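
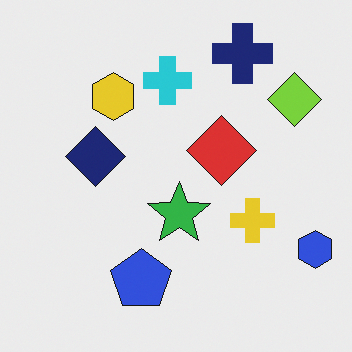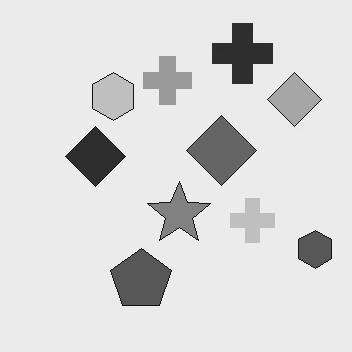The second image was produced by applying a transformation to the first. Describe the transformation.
The image was converted to grayscale.

All color is removed — every shape is now a shade of grey.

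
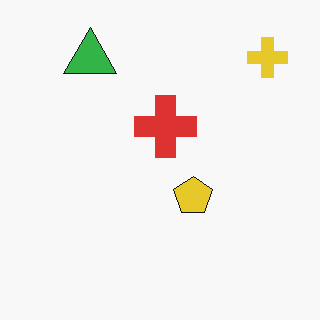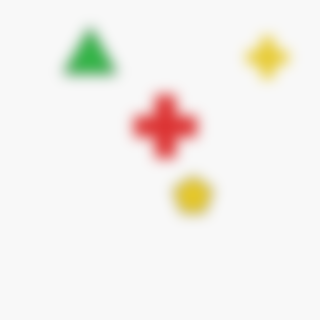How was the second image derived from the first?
The image was heavily blurred.

Shape edges and outlines are uniformly softened across the whole image.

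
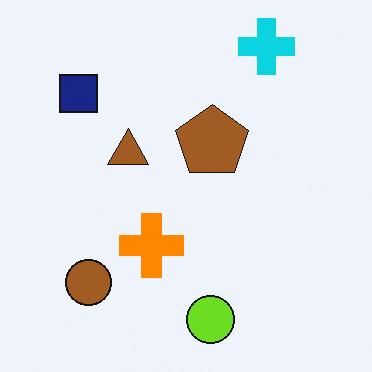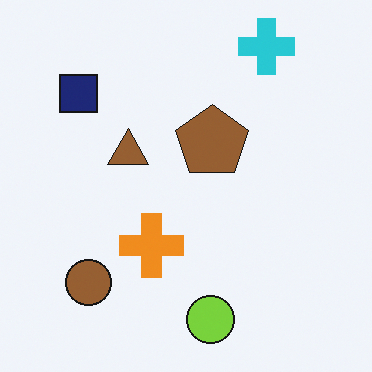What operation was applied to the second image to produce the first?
Slightly oversaturated.

All colors are more vivid — a global saturation change.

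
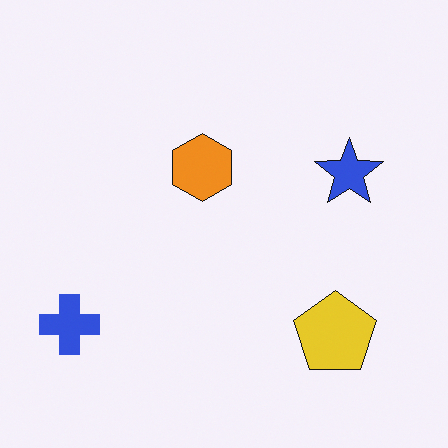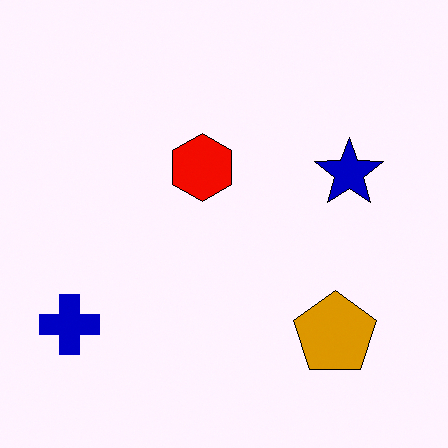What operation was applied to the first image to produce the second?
It was given much higher contrast.

Tones are pushed away from mid-grey across the whole image — a global contrast change.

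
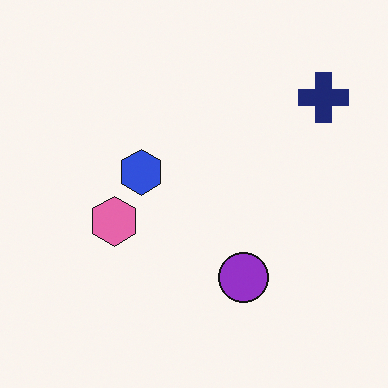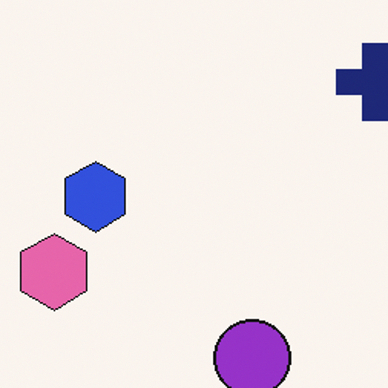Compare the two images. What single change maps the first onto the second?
This is the original image cropped to a modestly smaller region and rescaled.

The visible shapes are larger and the field of view is narrower; shapes near the original edges may be partly or wholly outside the frame — a crop-and-rescale.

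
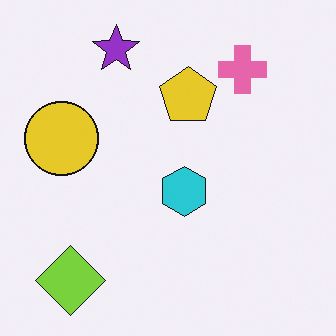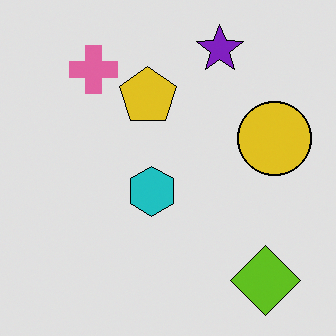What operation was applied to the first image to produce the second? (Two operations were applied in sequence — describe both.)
Moderately posterized, then flipped horizontally (left ↔ right).

Each flat color has snapped to a coarser quantized level — most visibly, the near-white background has dropped to a flat grey. The yellow circle is in the left of the first image and the right of the second — shapes on opposite sides of the vertical midline have swapped in a mirror flip.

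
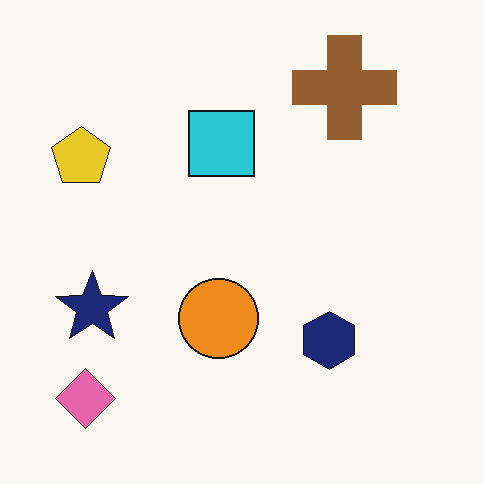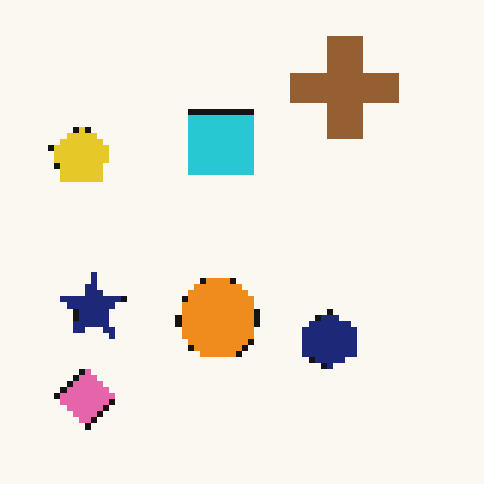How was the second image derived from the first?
It was pixelated into visible square blocks.

Shapes are reduced to large square blocks; fine edges and outlines are lost — a downscale-then-upscale (mosaic) effect.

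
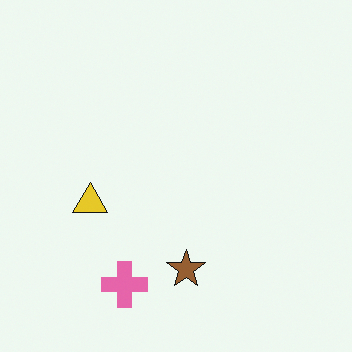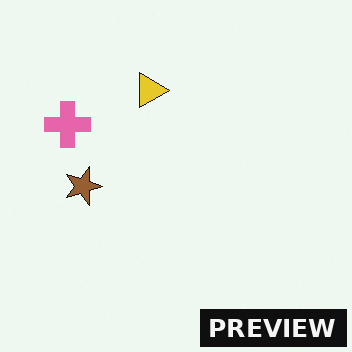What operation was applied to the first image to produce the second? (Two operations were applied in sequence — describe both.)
The transformation is: rotated 90° clockwise, then watermarked with the text "PREVIEW" in the lower-right corner.

The pink cross sits in the bottom of the first image and the left of the second — consistent with a whole-image 90° clockwise rotation. A dark label reading "PREVIEW" appears in the lower-right corner.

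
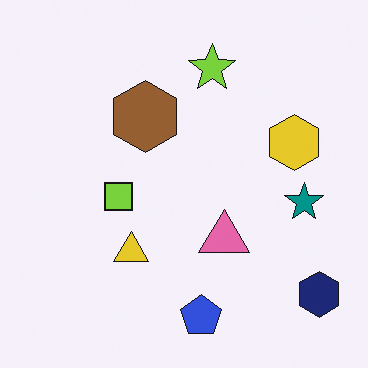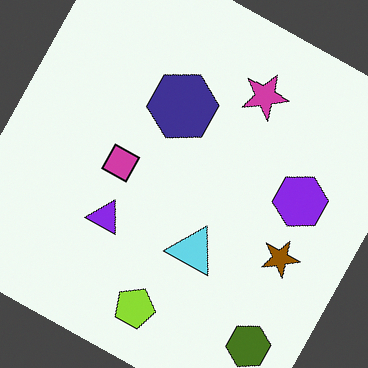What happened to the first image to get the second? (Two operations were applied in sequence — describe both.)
It was rotated clockwise by a clearly visible amount, then hue-shifted through roughly half the color wheel.

Every shape is tilted by the same angle and the image corners show triangular fill wedges — a whole-image rotation by a non-right angle. Every shape's color has rotated by the same amount around the hue wheel — a uniform hue shift.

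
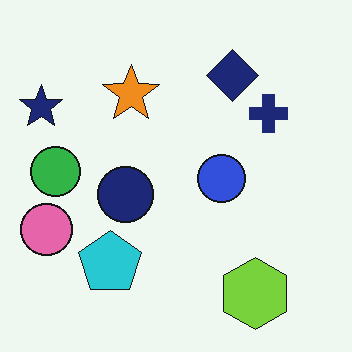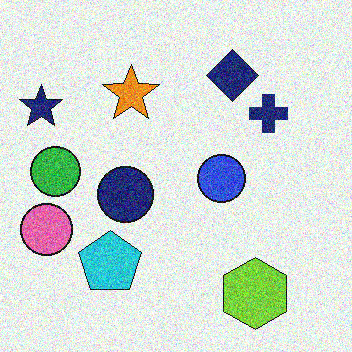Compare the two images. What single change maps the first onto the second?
The transformation is: degraded with heavy additive noise.

Random speckle covers the whole image, including the flat background.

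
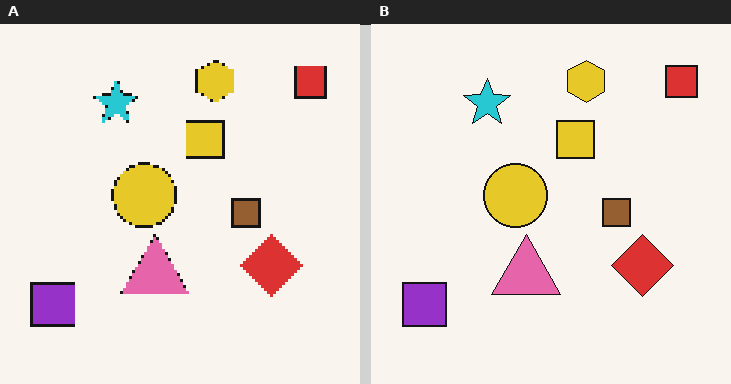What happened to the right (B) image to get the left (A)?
Mildly pixelated.

Shapes are reduced to large square blocks; fine edges and outlines are lost — a downscale-then-upscale (mosaic) effect.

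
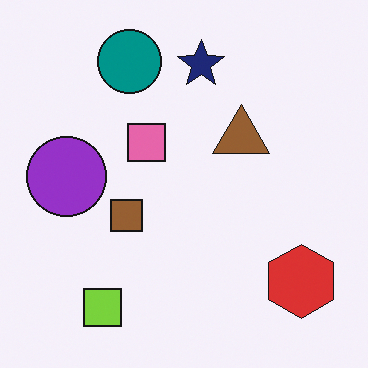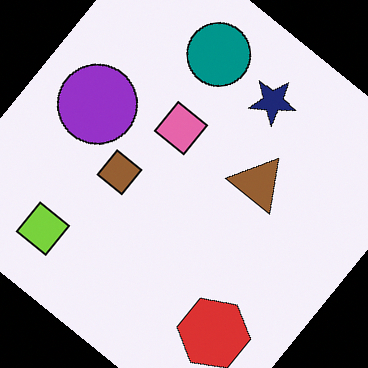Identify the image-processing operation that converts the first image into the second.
Rotated clockwise by a large amount — several tens of degrees.

Every shape is tilted by the same angle and the image corners show triangular fill wedges — a whole-image rotation by a non-right angle.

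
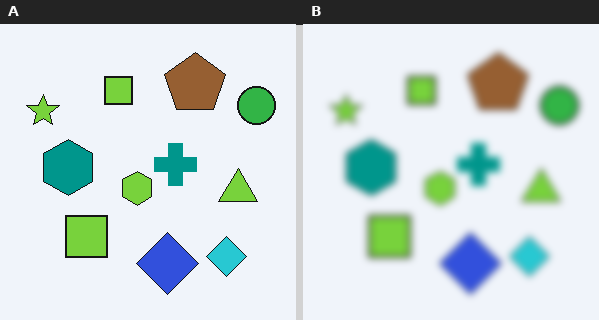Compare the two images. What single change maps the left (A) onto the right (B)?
It was moderately blurred.

Shape edges and outlines are uniformly softened across the whole image.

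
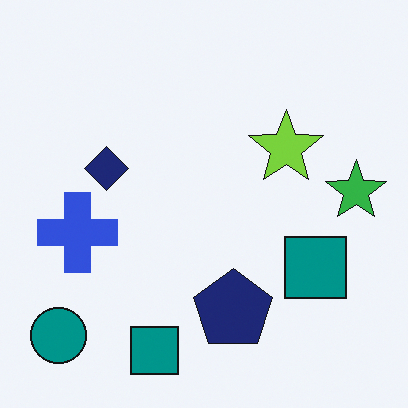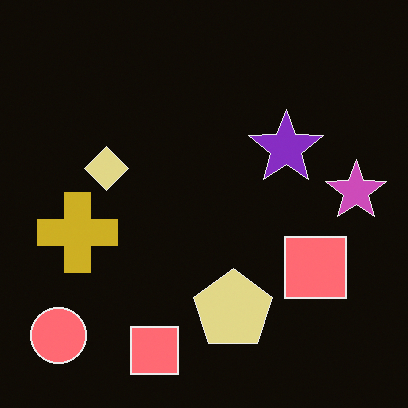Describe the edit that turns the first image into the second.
It was color-inverted (negative).

The light background has become dark and every shape's color is its complement — a photographic negative.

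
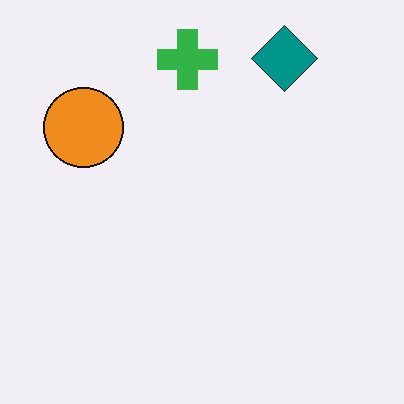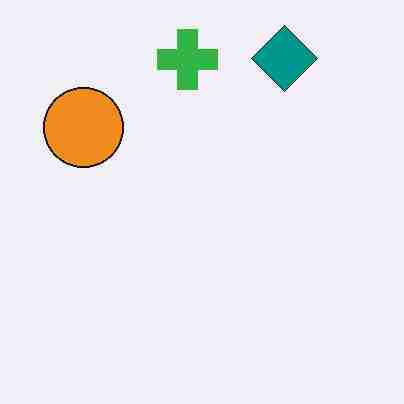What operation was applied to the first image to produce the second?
This is the original image degraded with heavy JPEG compression.

Blocky 8×8 compression artifacts appear around shape edges and the flat background shows ringing — characteristic JPEG degradation.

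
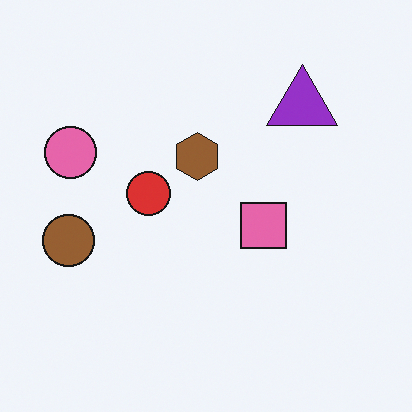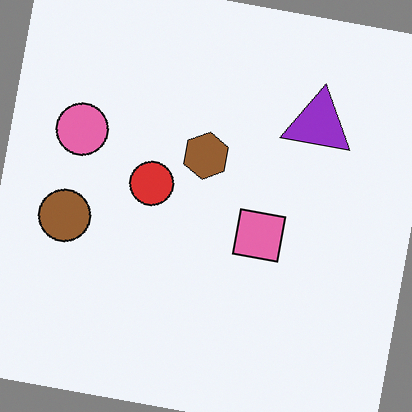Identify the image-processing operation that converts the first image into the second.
This is the original image rotated clockwise by a small amount.

Every shape is tilted by the same angle and the image corners show triangular fill wedges — a whole-image rotation by a non-right angle.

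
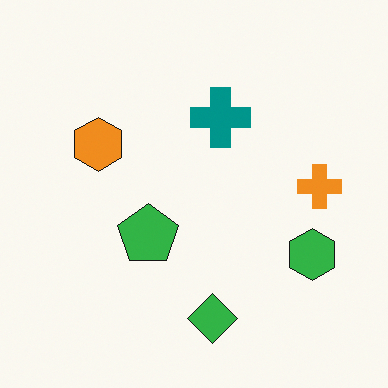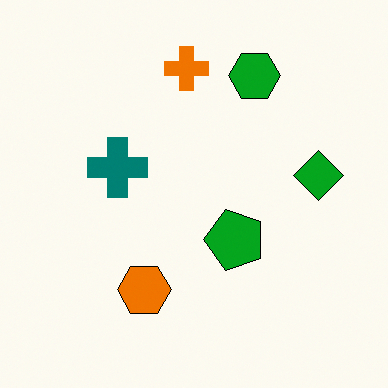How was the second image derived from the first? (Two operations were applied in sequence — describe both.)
The second image is the first given slightly increased contrast, then rotated 90° counter-clockwise.

Tones are pushed away from mid-grey across the whole image — a global contrast change. The green hexagon sits in the right of the first image and the top of the second — consistent with a whole-image 90° counter-clockwise rotation.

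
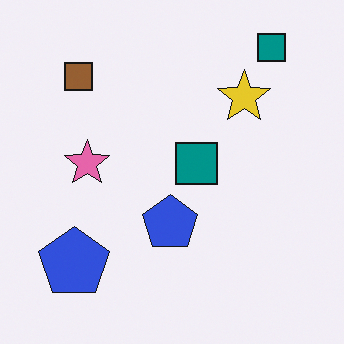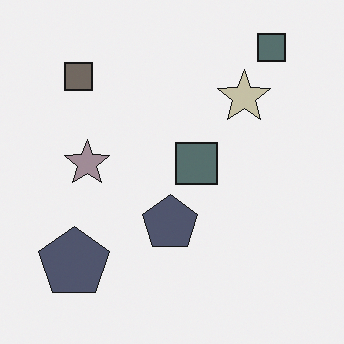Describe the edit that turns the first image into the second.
The image was made much more muted (saturation change).

All colors are more muted and greyish — a global saturation change.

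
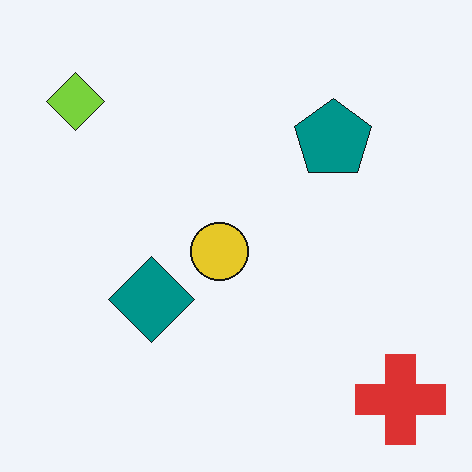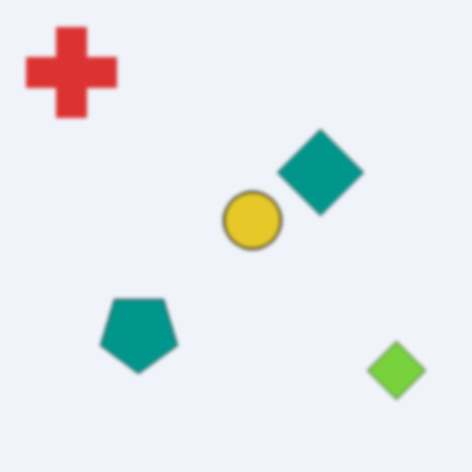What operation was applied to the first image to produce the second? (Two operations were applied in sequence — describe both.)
The image was given a subtle gaussian blur, then rotated 180°.

Shape edges and outlines are uniformly softened across the whole image. The red cross sits in the bottom-right of the first image and the top-left of the second — consistent with a whole-image 180° rotation.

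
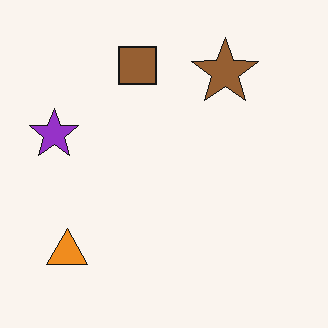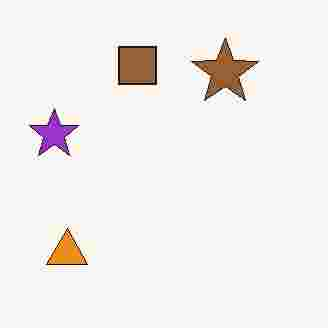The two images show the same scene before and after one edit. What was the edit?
It was heavily JPEG-compressed with obvious blocking artifacts.

Blocky 8×8 compression artifacts appear around shape edges and the flat background shows ringing — characteristic JPEG degradation.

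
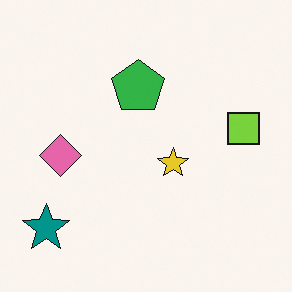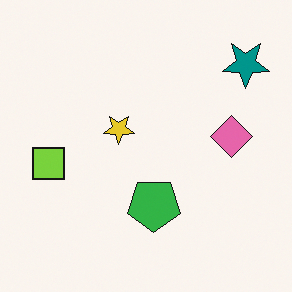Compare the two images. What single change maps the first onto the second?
The transformation is: rotated 180°.

The teal star sits in the bottom-left of the first image and the top-right of the second — consistent with a whole-image 180° rotation.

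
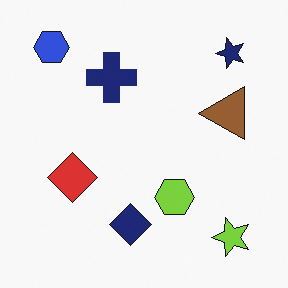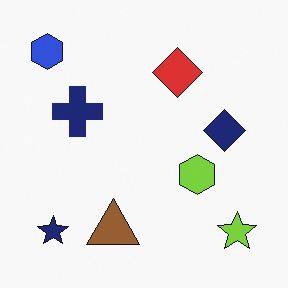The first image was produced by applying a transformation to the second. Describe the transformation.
The transformation is: transposed (reflected across the top-left ↔ bottom-right diagonal).

Shapes have swapped their row and column positions — what was in the top-right is now in the bottom-left — a diagonal reflection.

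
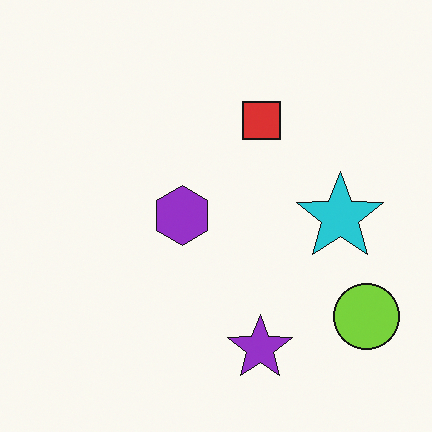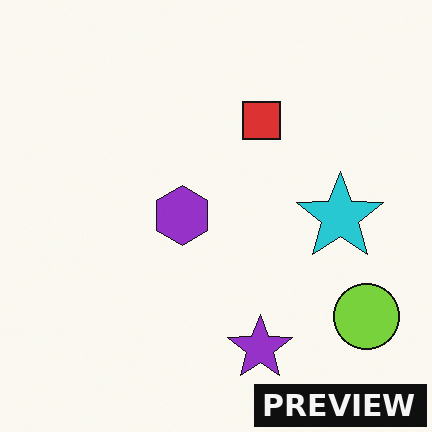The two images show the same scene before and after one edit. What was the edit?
It was watermarked with the text "PREVIEW" in the lower-right corner.

A dark label reading "PREVIEW" appears in the lower-right corner.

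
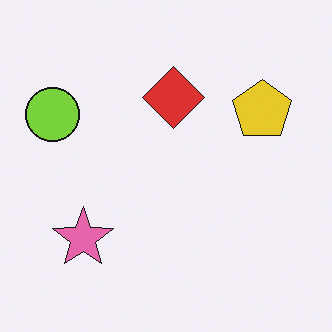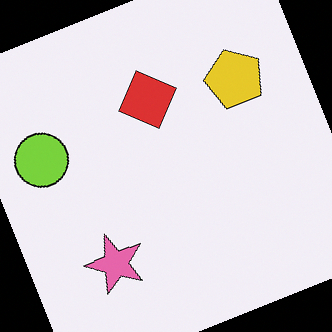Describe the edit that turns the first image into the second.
The image was rotated counter-clockwise by a clearly visible amount.

Every shape is tilted by the same angle and the image corners show triangular fill wedges — a whole-image rotation by a non-right angle.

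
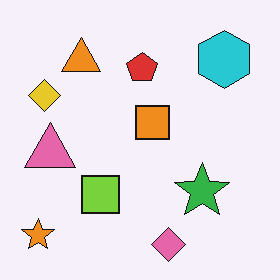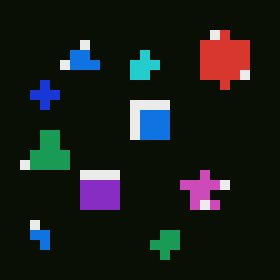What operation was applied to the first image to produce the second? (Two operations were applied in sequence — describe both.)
The image was color-inverted (negative), then heavily pixelated into large blocks.

The light background has become dark and every shape's color is its complement — a photographic negative. Shapes are reduced to large square blocks; fine edges and outlines are lost — a downscale-then-upscale (mosaic) effect.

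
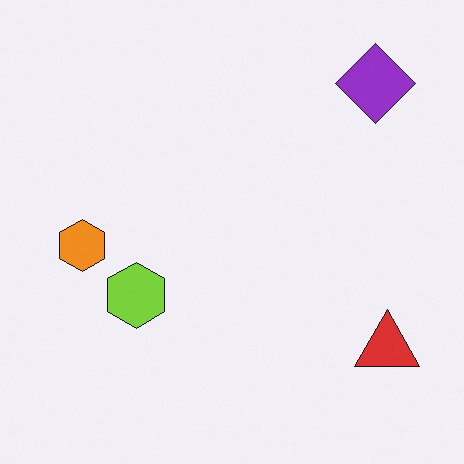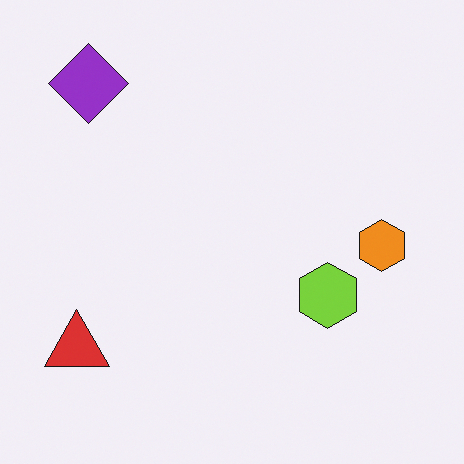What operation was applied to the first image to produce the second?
The image was flipped horizontally (left ↔ right).

The red triangle is in the bottom-right of the first image and the bottom-left of the second — shapes on opposite sides of the vertical midline have swapped in a mirror flip.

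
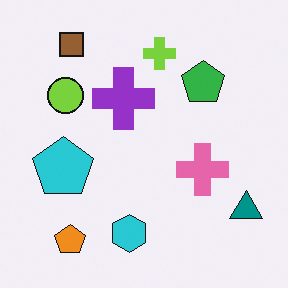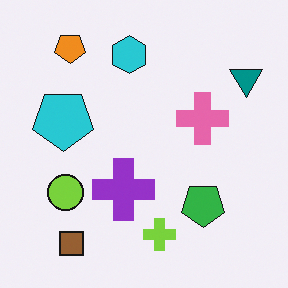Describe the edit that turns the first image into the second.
This is the original image flipped vertically (top ↔ bottom).

The brown square is in the top-left of the first image and the bottom-left of the second — shapes on opposite sides of the horizontal midline have swapped in a mirror flip.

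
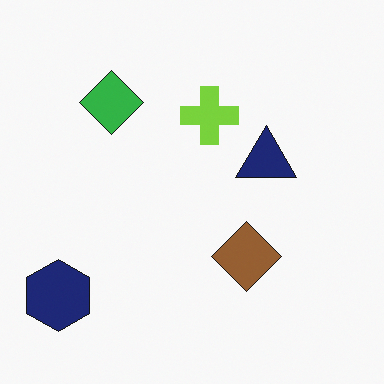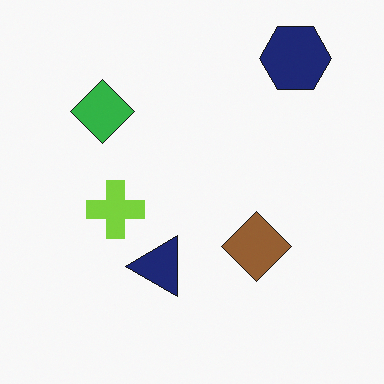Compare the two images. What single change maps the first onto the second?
Transposed (reflected across the top-left ↔ bottom-right diagonal).

Shapes have swapped their row and column positions — what was in the top-right is now in the bottom-left — a diagonal reflection.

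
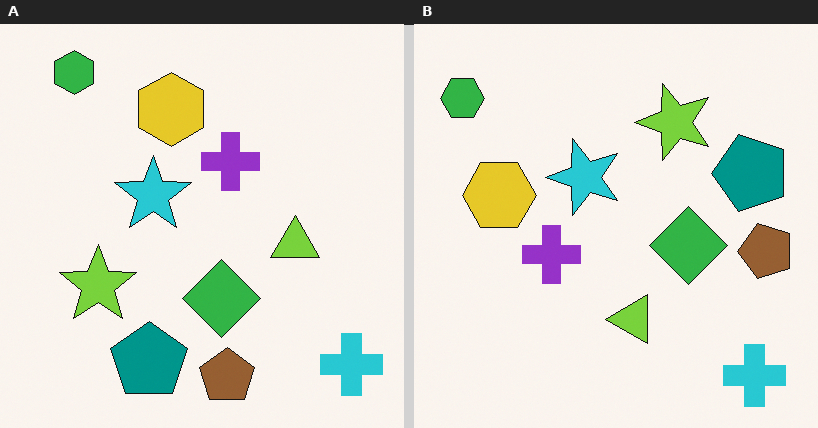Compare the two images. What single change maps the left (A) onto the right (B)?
The image was transposed (reflected across the top-left ↔ bottom-right diagonal).

Shapes have swapped their row and column positions — what was in the top-right is now in the bottom-left — a diagonal reflection.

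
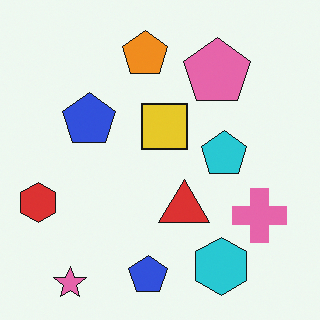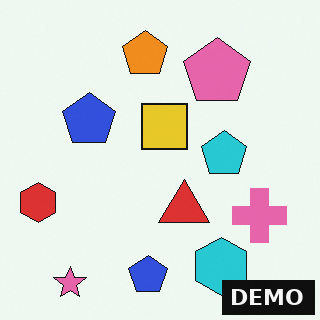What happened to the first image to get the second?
This is the original image watermarked with the text "DEMO" in the lower-right corner.

A dark label reading "DEMO" appears in the lower-right corner.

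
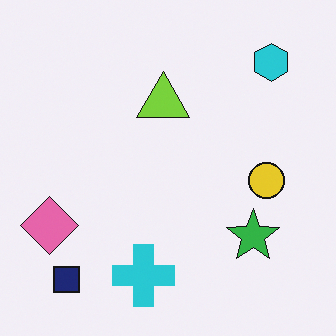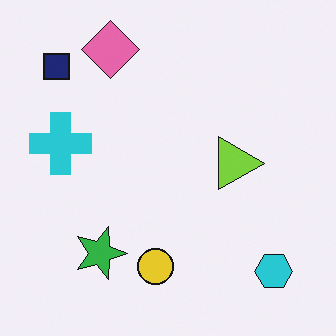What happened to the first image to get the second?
The transformation is: rotated 90° clockwise.

The navy square sits in the bottom-left of the first image and the top-left of the second — consistent with a whole-image 90° clockwise rotation.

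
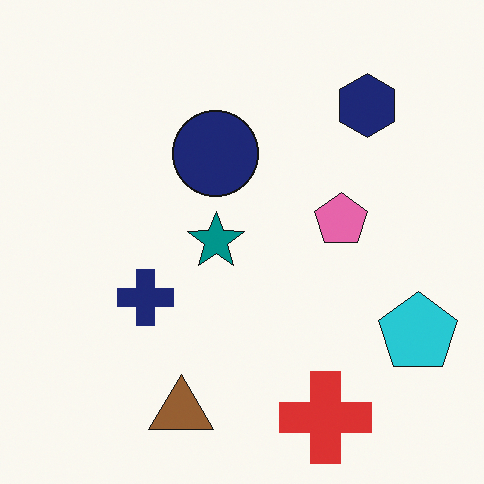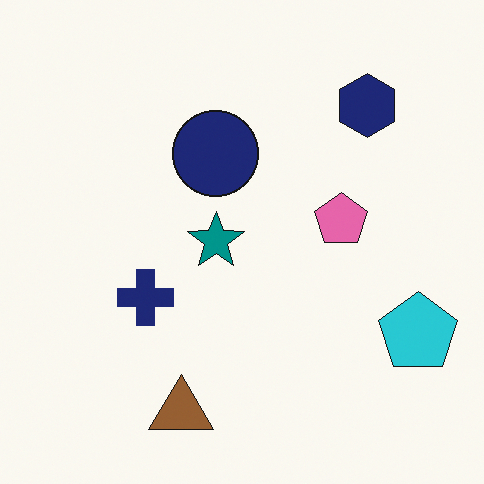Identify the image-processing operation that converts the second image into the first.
The transformation is: overlaid with an additional red cross.

A red cross appears in the first image that is absent from the second.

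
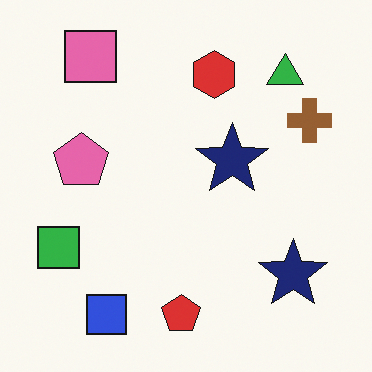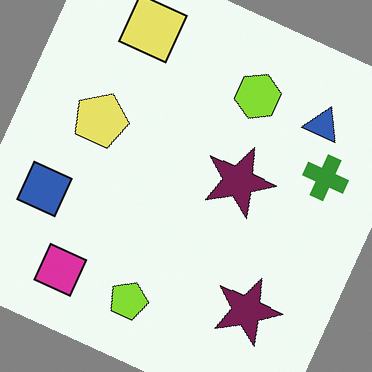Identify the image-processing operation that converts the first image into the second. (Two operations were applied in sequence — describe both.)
The second image is the first hue-shifted by a moderate amount, then rotated clockwise by a clearly visible amount.

Every shape's color has rotated by the same amount around the hue wheel — a uniform hue shift. Every shape is tilted by the same angle and the image corners show triangular fill wedges — a whole-image rotation by a non-right angle.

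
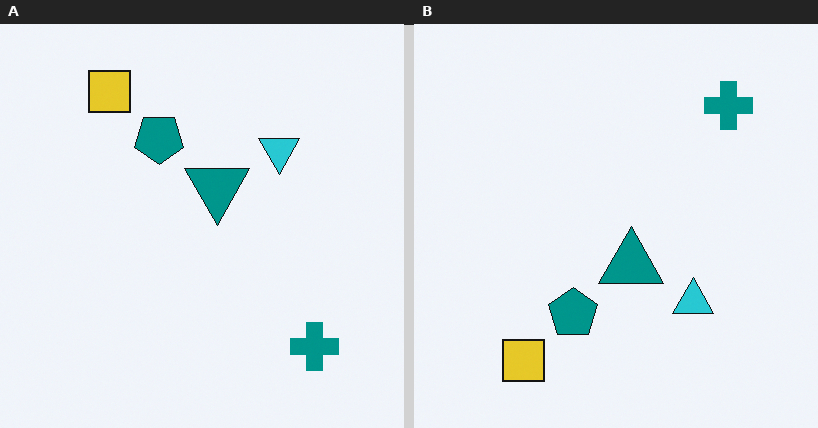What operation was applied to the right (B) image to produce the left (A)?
It was flipped vertically (top ↔ bottom).

The yellow square is in the bottom-left of the right (B) image and the top-left of the left (A) — shapes on opposite sides of the horizontal midline have swapped in a mirror flip.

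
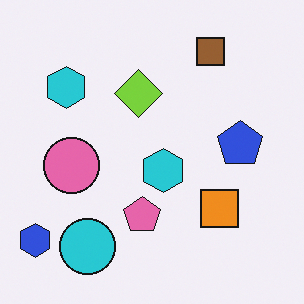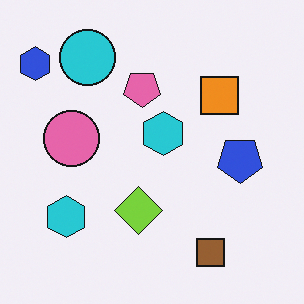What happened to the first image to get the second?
This is the original image flipped vertically (top ↔ bottom).

The brown square is in the top-right of the first image and the bottom-right of the second — shapes on opposite sides of the horizontal midline have swapped in a mirror flip.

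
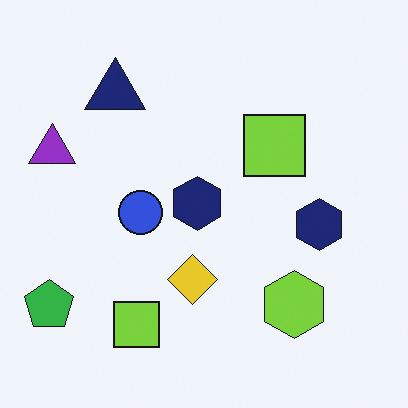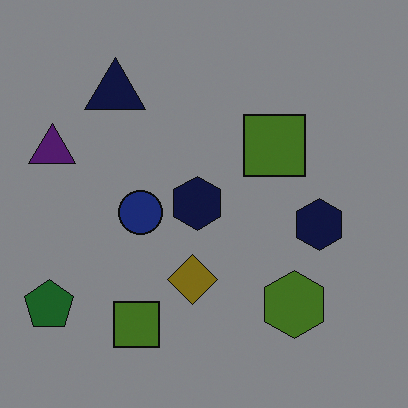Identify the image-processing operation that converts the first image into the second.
The transformation is: substantially darkened.

Every pixel — background and shapes alike — is uniformly darkened.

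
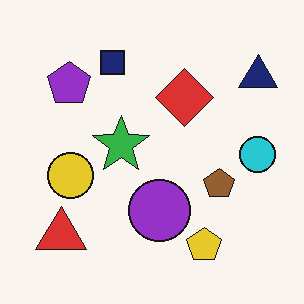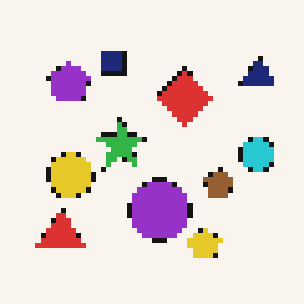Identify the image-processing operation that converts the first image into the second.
Lightly pixelated (a mild mosaic effect).

Shapes are reduced to large square blocks; fine edges and outlines are lost — a downscale-then-upscale (mosaic) effect.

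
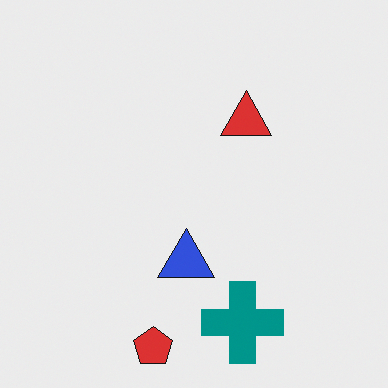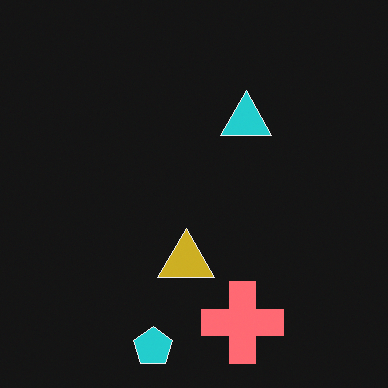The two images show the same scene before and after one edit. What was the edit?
It was color-inverted (negative).

The light background has become dark and every shape's color is its complement — a photographic negative.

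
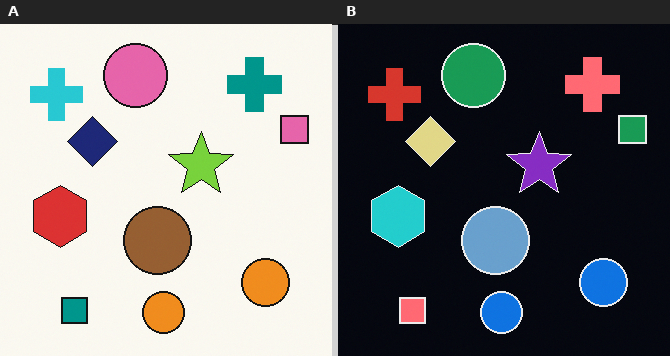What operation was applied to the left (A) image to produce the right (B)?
This is the original image color-inverted (negative).

The light background has become dark and every shape's color is its complement — a photographic negative.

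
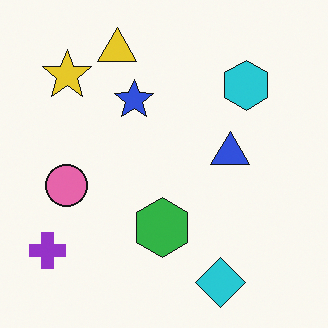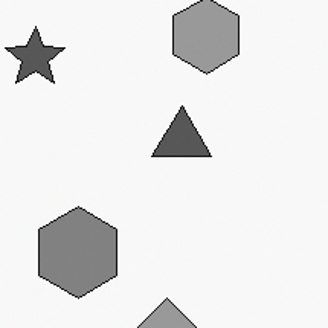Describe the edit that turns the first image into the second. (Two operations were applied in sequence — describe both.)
This is the original image converted to grayscale, then cropped to a modestly smaller region and rescaled.

All color is removed — every shape is now a shade of grey. The visible shapes are larger and the field of view is narrower; shapes near the original edges may be partly or wholly outside the frame — a crop-and-rescale.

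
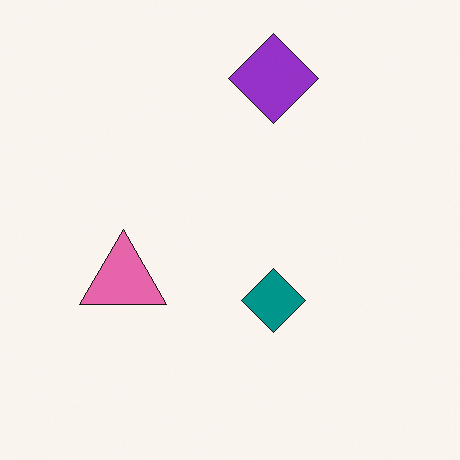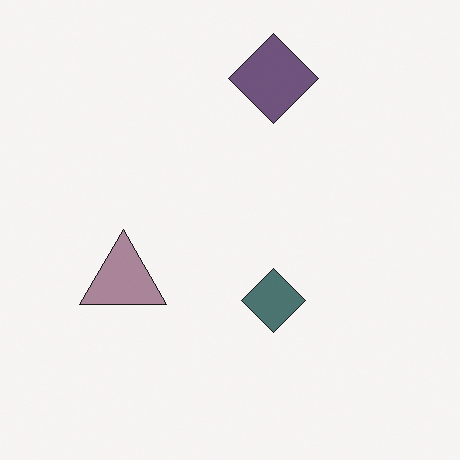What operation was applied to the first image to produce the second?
The transformation is: heavily desaturated.

All colors are more muted and greyish — a global saturation change.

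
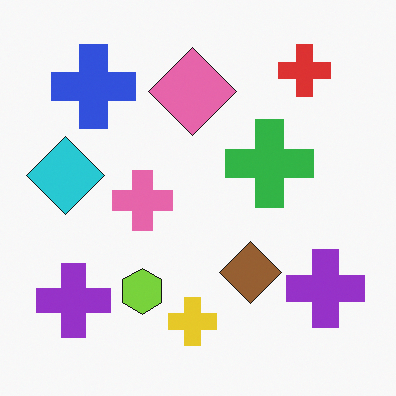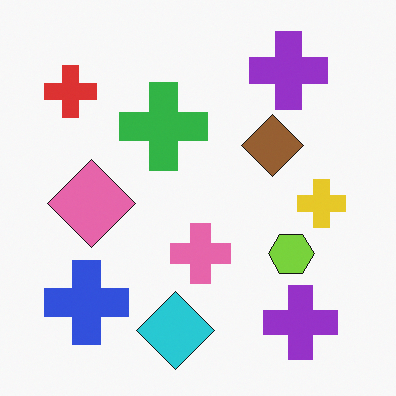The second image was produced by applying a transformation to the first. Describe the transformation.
The transformation is: rotated 90° counter-clockwise.

The red cross sits in the top-right of the first image and the top-left of the second — consistent with a whole-image 90° counter-clockwise rotation.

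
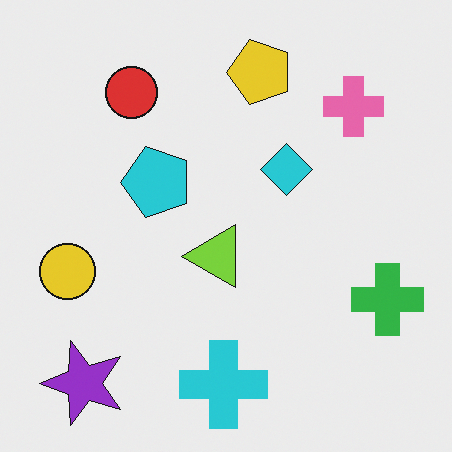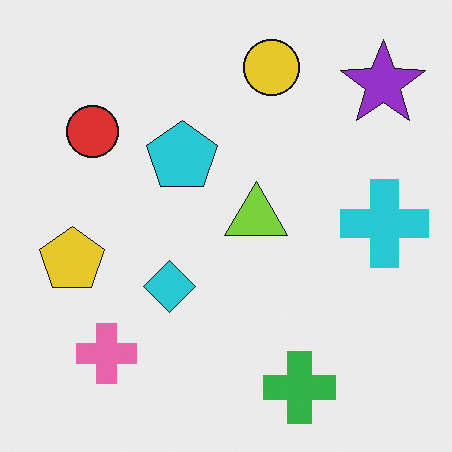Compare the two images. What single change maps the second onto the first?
Transposed (reflected across the top-left ↔ bottom-right diagonal).

Shapes have swapped their row and column positions — what was in the top-right is now in the bottom-left — a diagonal reflection.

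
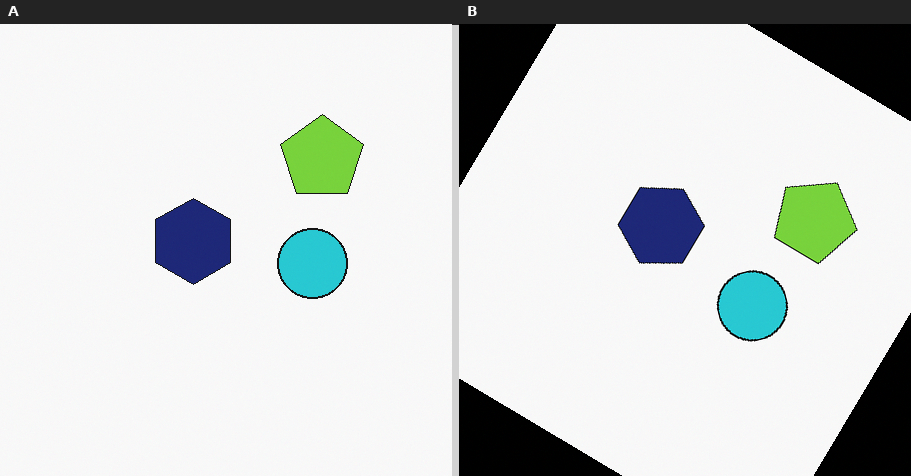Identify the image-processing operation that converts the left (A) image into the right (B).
It was rotated clockwise by a large amount — several tens of degrees.

Every shape is tilted by the same angle and the image corners show triangular fill wedges — a whole-image rotation by a non-right angle.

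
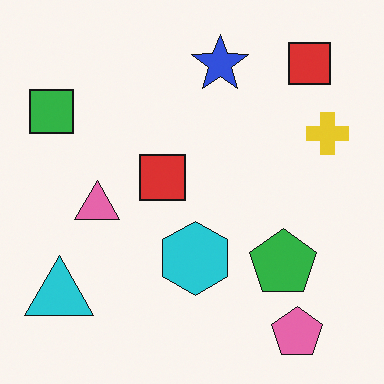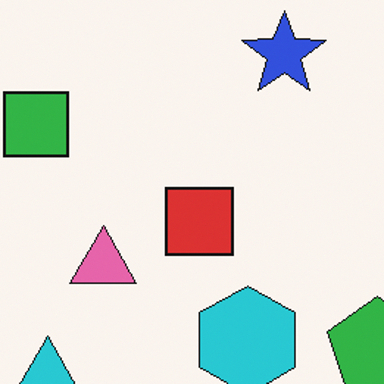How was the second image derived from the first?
The transformation is: cropped slightly and scaled back up.

The visible shapes are larger and the field of view is narrower; shapes near the original edges may be partly or wholly outside the frame — a crop-and-rescale.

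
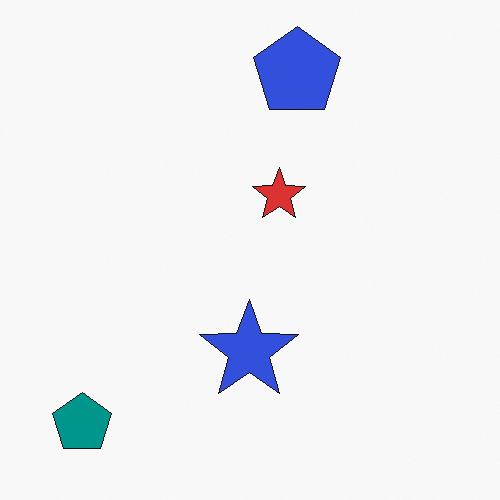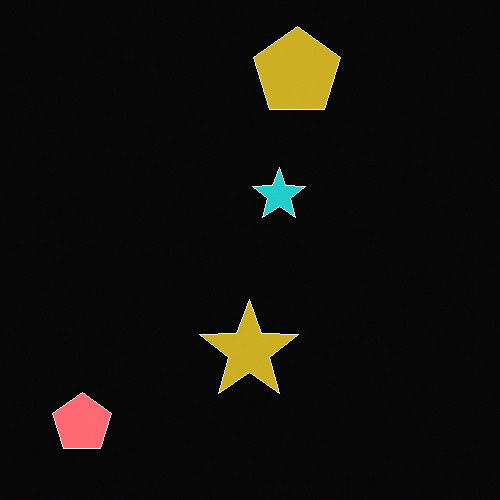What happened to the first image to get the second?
The transformation is: color-inverted (negative).

The light background has become dark and every shape's color is its complement — a photographic negative.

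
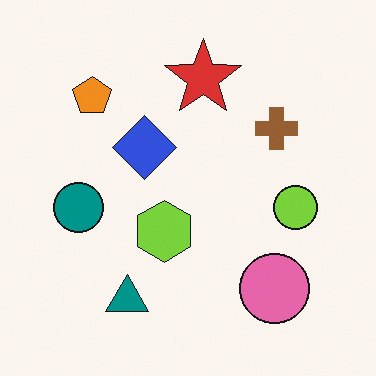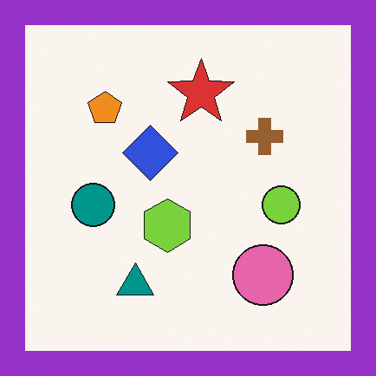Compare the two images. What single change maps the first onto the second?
The transformation is: framed with a purple border.

A solid purple frame runs around the edge of the second image, with the content slightly shrunk inside it.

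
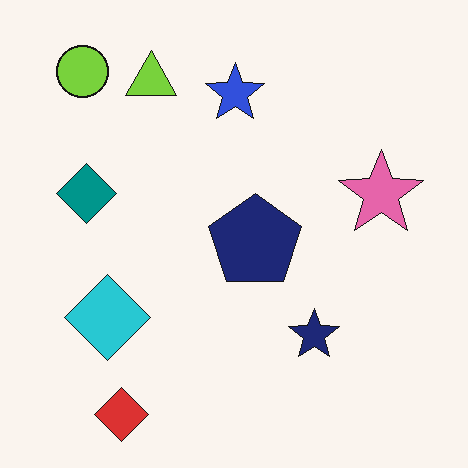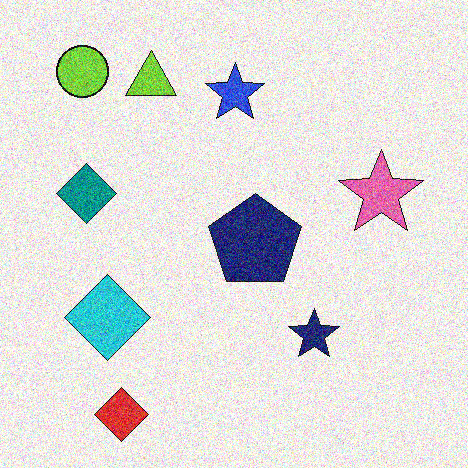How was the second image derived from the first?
The image was degraded with a thick layer of grain.

Random speckle covers the whole image, including the flat background.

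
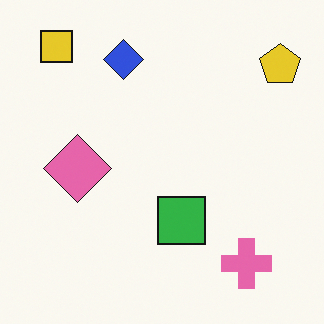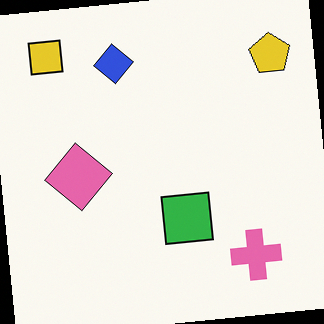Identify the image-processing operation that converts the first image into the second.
It was rotated counter-clockwise by a small amount.

Every shape is tilted by the same angle and the image corners show triangular fill wedges — a whole-image rotation by a non-right angle.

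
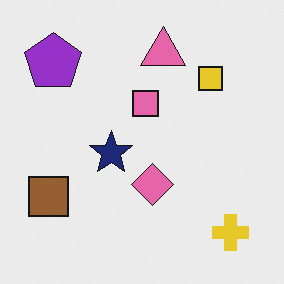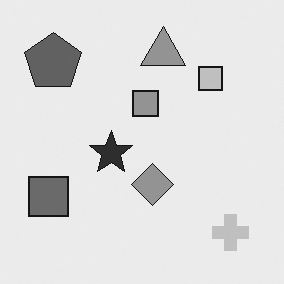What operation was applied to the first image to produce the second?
The image was converted to grayscale.

All color is removed — every shape is now a shade of grey.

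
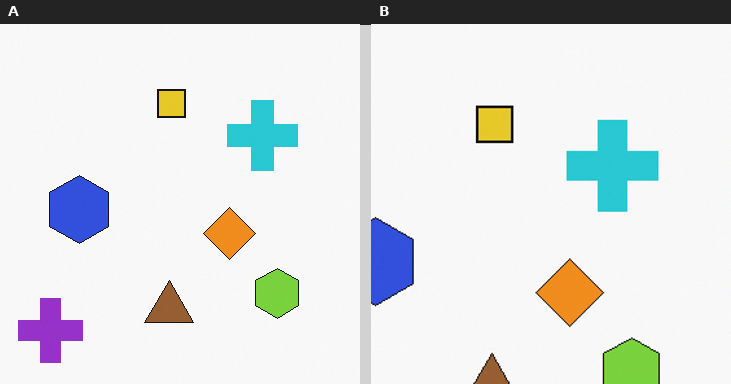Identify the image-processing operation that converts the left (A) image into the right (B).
The transformation is: cropped slightly and scaled back up.

The visible shapes are larger and the field of view is narrower; shapes near the original edges may be partly or wholly outside the frame — a crop-and-rescale.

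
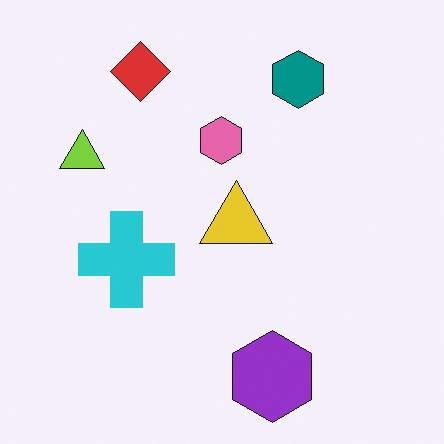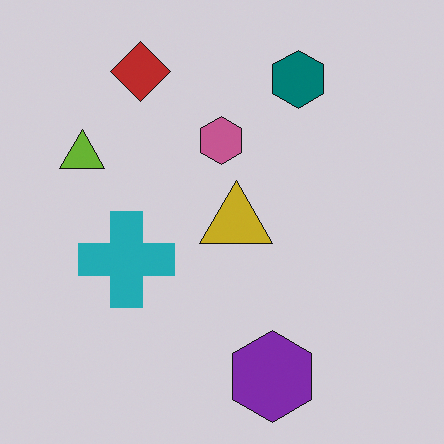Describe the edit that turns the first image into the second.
The transformation is: slightly darkened.

Every pixel — background and shapes alike — is uniformly darkened.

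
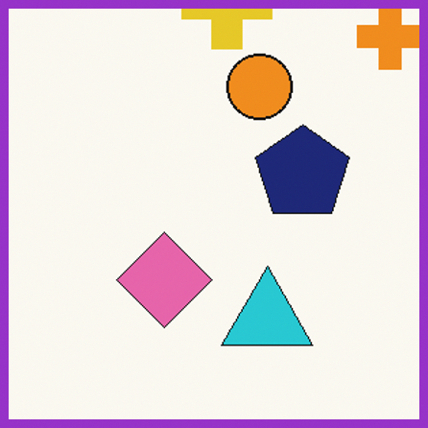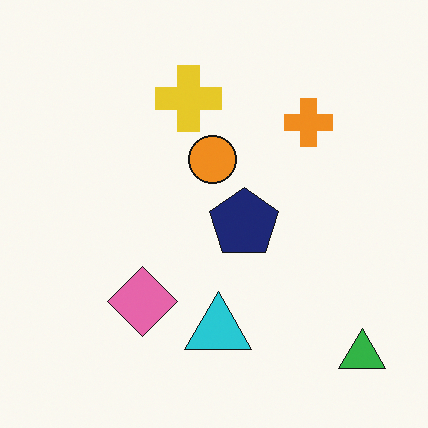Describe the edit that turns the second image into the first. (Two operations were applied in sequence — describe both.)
Cropped slightly and scaled back up, then framed with a purple border.

The visible shapes are larger and the field of view is narrower; shapes near the original edges may be partly or wholly outside the frame — a crop-and-rescale. A solid purple frame runs around the edge of the first image, with the content slightly shrunk inside it.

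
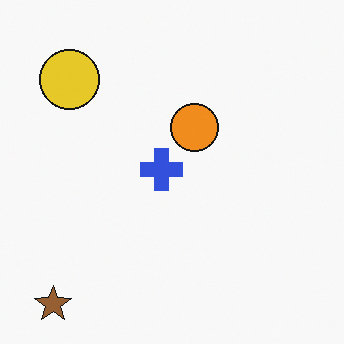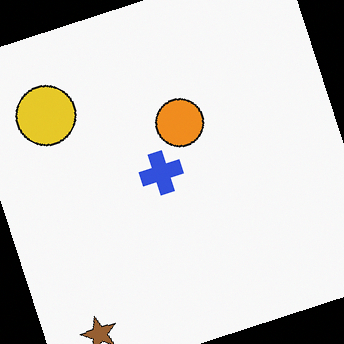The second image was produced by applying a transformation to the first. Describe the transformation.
The second image is the first rotated counter-clockwise by a clearly visible amount.

Every shape is tilted by the same angle and the image corners show triangular fill wedges — a whole-image rotation by a non-right angle.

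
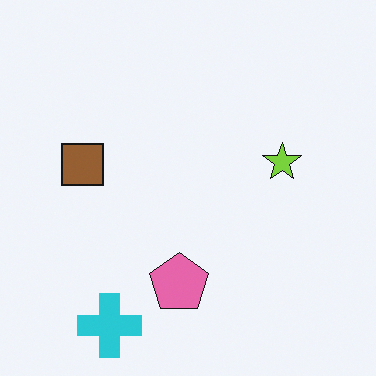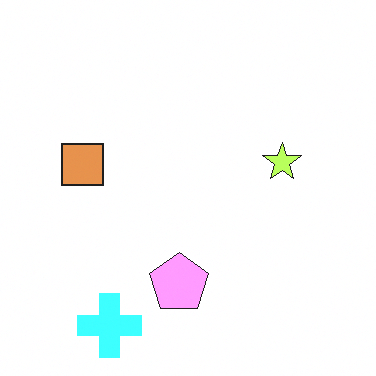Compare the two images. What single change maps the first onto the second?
This is the original image substantially brightened.

Every pixel — background and shapes alike — is uniformly brightened.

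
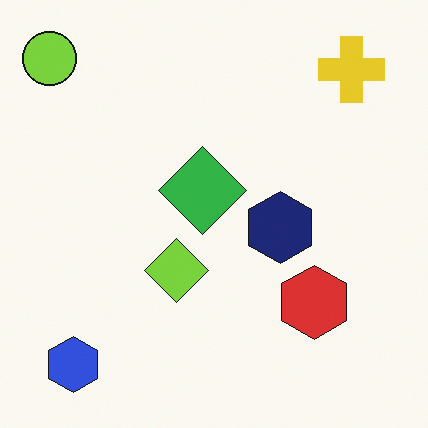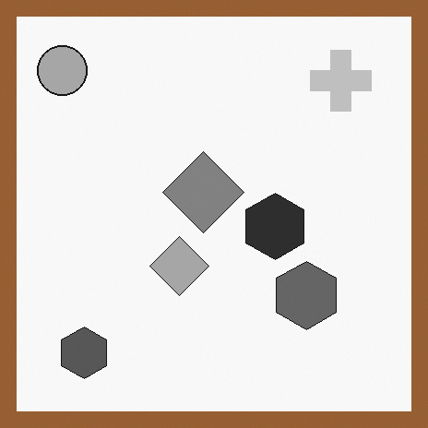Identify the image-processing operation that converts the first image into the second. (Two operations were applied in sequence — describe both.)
This is the original image converted to grayscale, then framed with a brown border.

All color is removed — every shape is now a shade of grey. A solid brown frame runs around the edge of the second image, with the content slightly shrunk inside it.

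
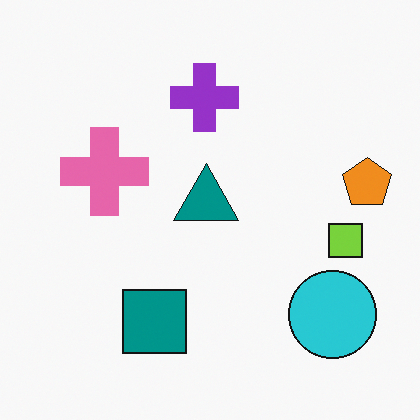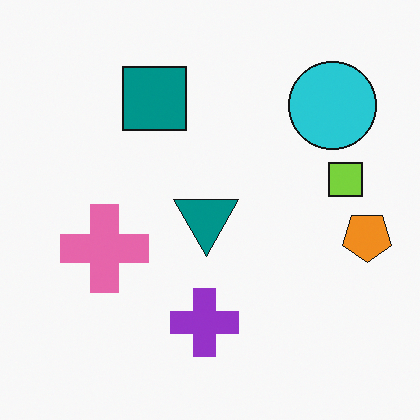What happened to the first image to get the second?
Flipped vertically (top ↔ bottom).

The purple cross is in the top of the first image and the bottom of the second — shapes on opposite sides of the horizontal midline have swapped in a mirror flip.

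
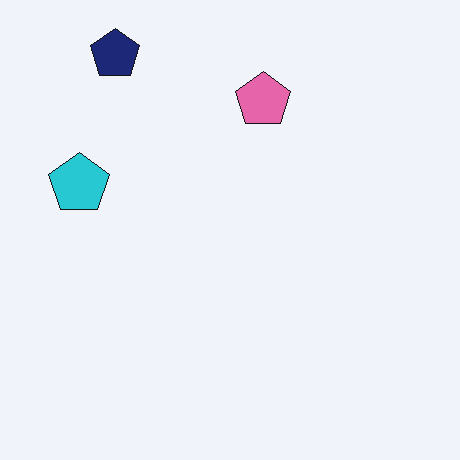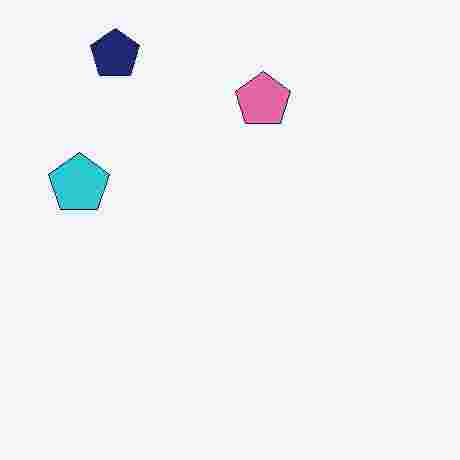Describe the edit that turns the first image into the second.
This is the original image degraded with heavy JPEG compression.

Blocky 8×8 compression artifacts appear around shape edges and the flat background shows ringing — characteristic JPEG degradation.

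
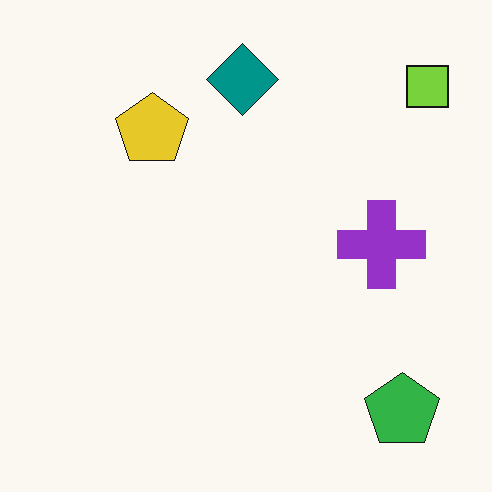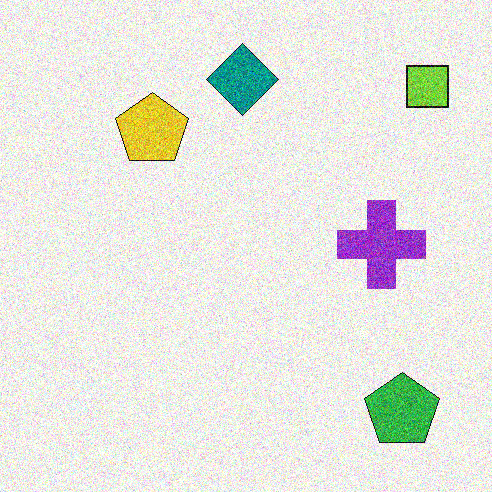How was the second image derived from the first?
Degraded with a thick layer of grain.

Random speckle covers the whole image, including the flat background.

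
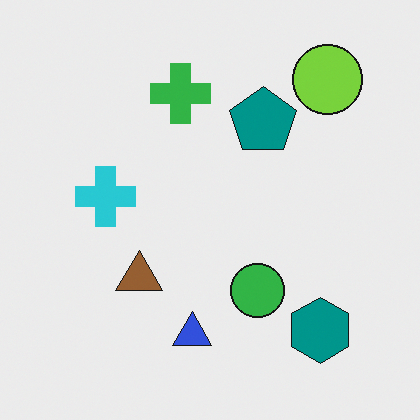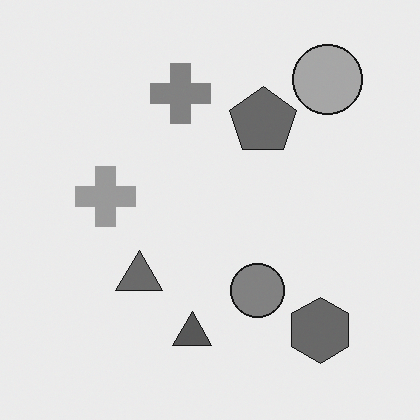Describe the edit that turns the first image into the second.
The second image is the first converted to grayscale.

All color is removed — every shape is now a shade of grey.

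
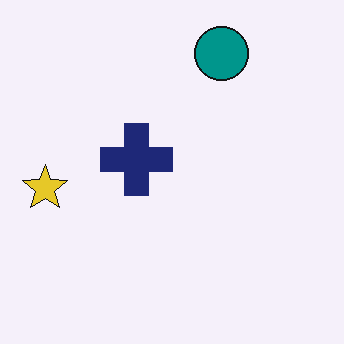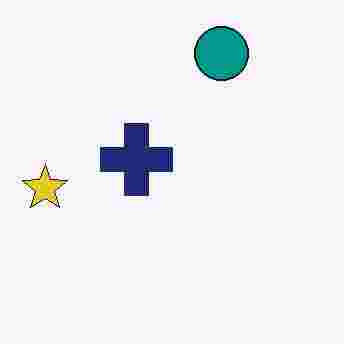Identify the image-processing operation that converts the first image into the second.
Heavily JPEG-compressed with obvious blocking artifacts.

Blocky 8×8 compression artifacts appear around shape edges and the flat background shows ringing — characteristic JPEG degradation.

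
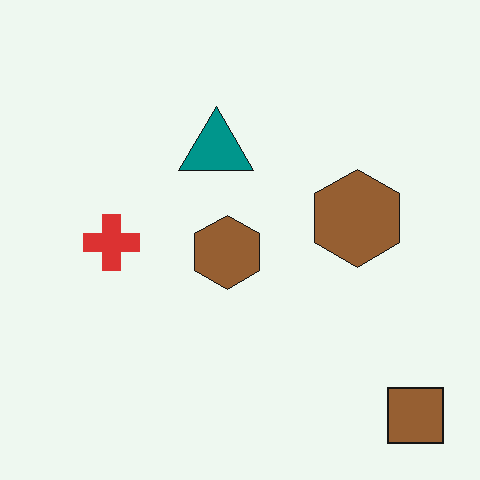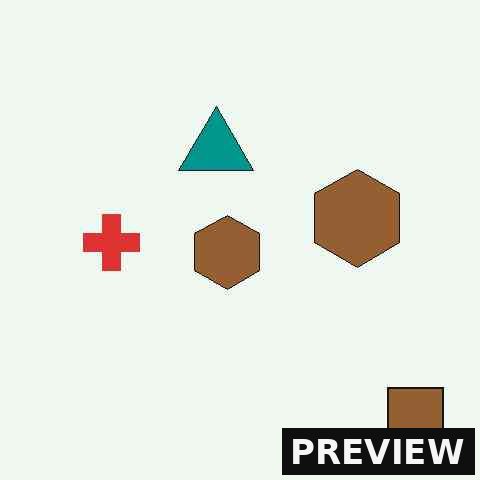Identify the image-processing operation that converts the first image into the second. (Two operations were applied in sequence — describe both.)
The second image is the first JPEG-compressed with visible artifacts, then watermarked with the text "PREVIEW" in the lower-right corner.

Blocky 8×8 compression artifacts appear around shape edges and the flat background shows ringing — characteristic JPEG degradation. A dark label reading "PREVIEW" appears in the lower-right corner.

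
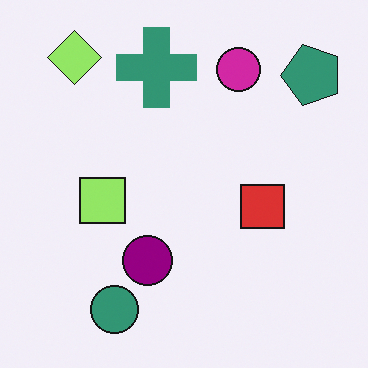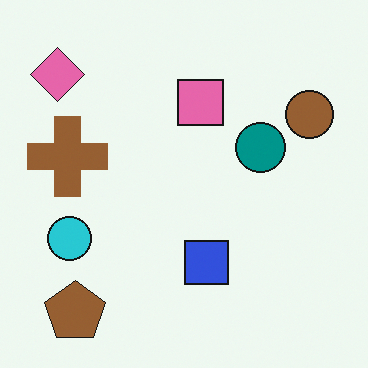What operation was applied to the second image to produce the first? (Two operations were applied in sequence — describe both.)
The image was transposed (reflected across the top-left ↔ bottom-right diagonal), then hue-shifted by a moderate amount.

Shapes have swapped their row and column positions — what was in the top-right is now in the bottom-left — a diagonal reflection. Every shape's color has rotated by the same amount around the hue wheel — a uniform hue shift.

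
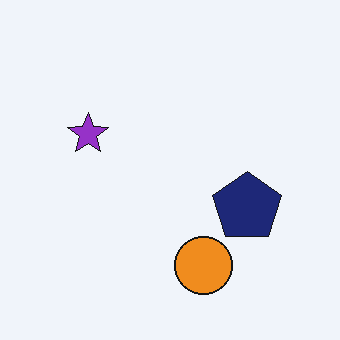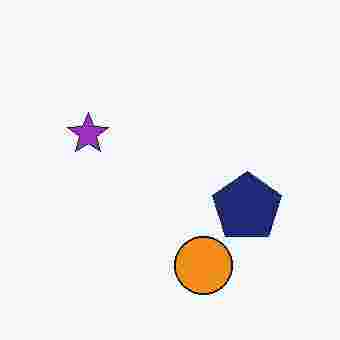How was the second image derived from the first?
This is the original image degraded with heavy JPEG compression.

Blocky 8×8 compression artifacts appear around shape edges and the flat background shows ringing — characteristic JPEG degradation.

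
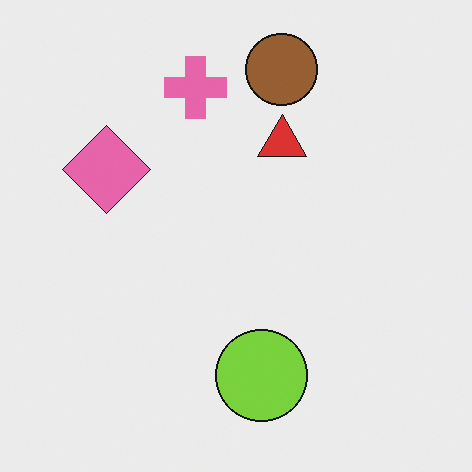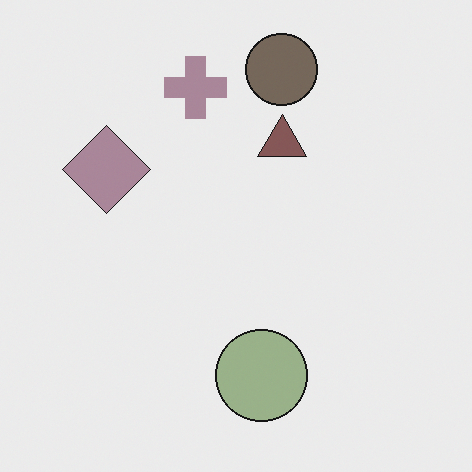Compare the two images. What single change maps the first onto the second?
The transformation is: made much more muted (saturation change).

All colors are more muted and greyish — a global saturation change.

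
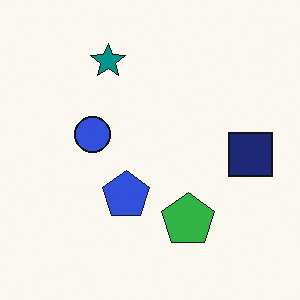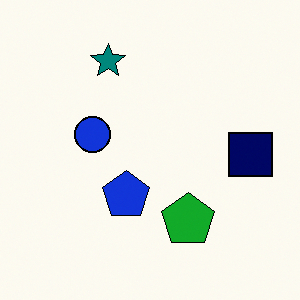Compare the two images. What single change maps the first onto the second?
This is the original image given slightly increased contrast.

Tones are pushed away from mid-grey across the whole image — a global contrast change.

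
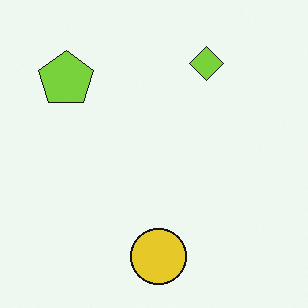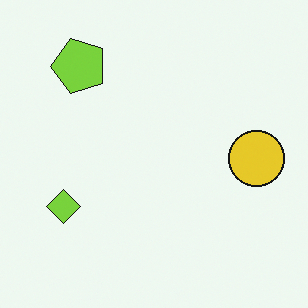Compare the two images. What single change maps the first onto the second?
The image was transposed (reflected across the top-left ↔ bottom-right diagonal).

Shapes have swapped their row and column positions — what was in the top-right is now in the bottom-left — a diagonal reflection.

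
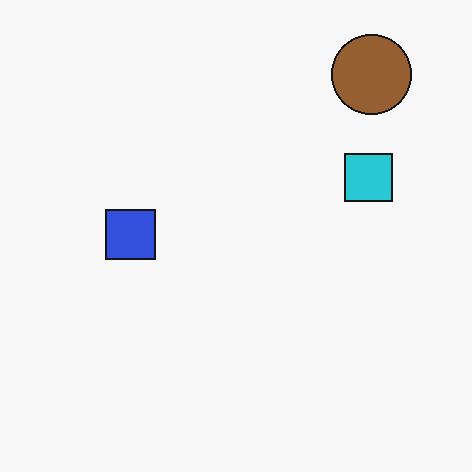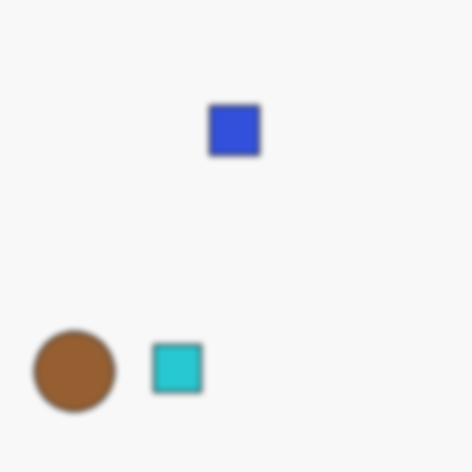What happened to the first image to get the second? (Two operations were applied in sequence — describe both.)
It was moderately blurred, then transposed (reflected across the top-left ↔ bottom-right diagonal).

Shape edges and outlines are uniformly softened across the whole image. Shapes have swapped their row and column positions — what was in the top-right is now in the bottom-left — a diagonal reflection.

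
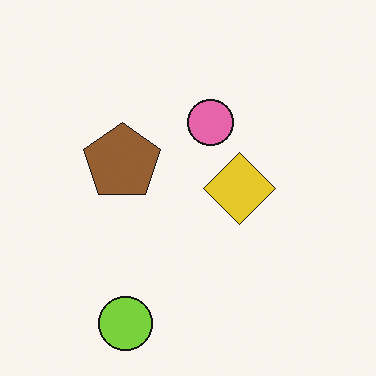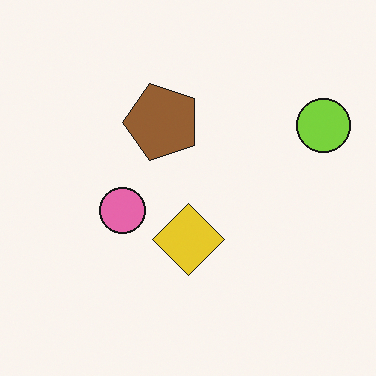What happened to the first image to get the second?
Transposed (reflected across the top-left ↔ bottom-right diagonal).

Shapes have swapped their row and column positions — what was in the top-right is now in the bottom-left — a diagonal reflection.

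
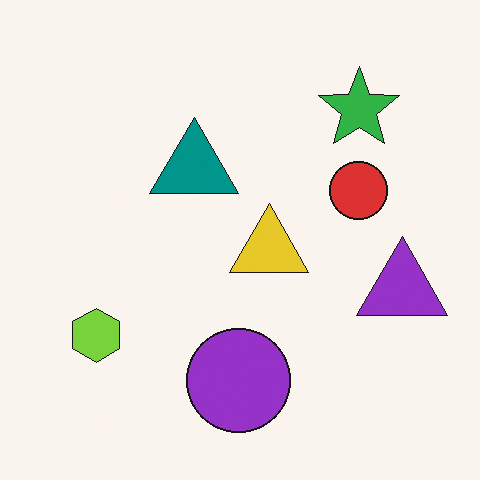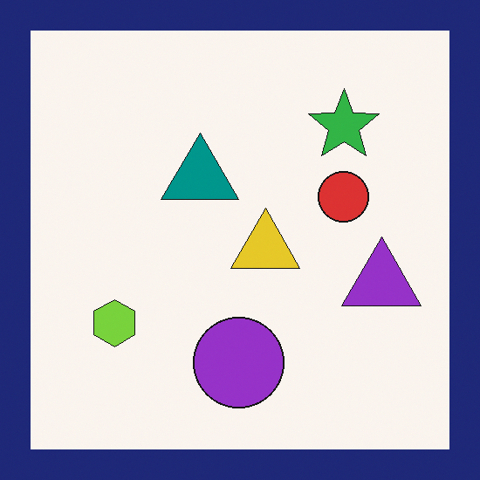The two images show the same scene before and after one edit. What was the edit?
The image was framed with a navy border.

A solid navy frame runs around the edge of the second image, with the content slightly shrunk inside it.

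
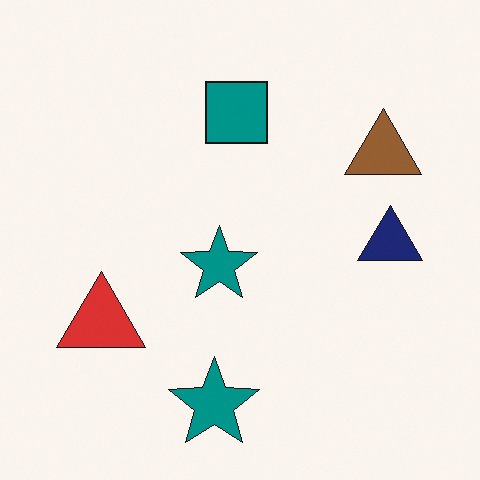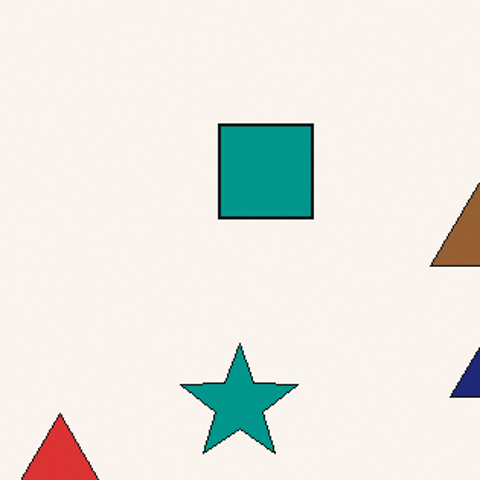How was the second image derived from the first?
Cropped slightly and scaled back up.

The visible shapes are larger and the field of view is narrower; shapes near the original edges may be partly or wholly outside the frame — a crop-and-rescale.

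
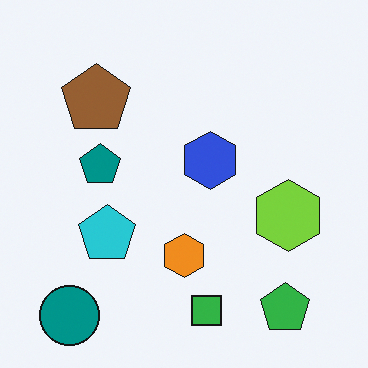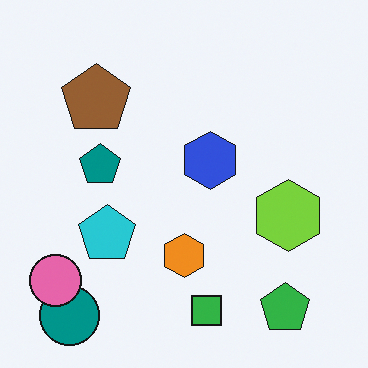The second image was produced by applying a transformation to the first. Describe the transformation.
Overlaid with an additional pink circle.

A pink circle appears in the second image that is absent from the first.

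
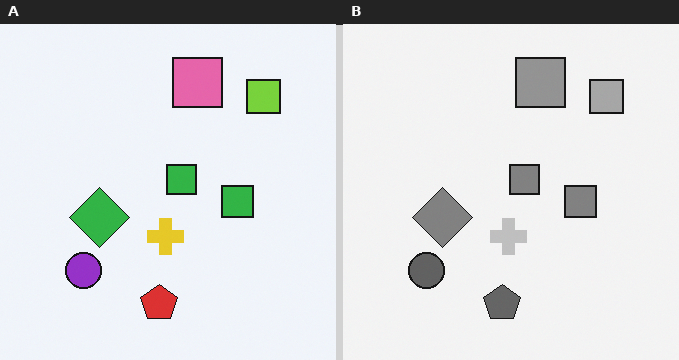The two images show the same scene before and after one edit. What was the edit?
It was converted to grayscale.

All color is removed — every shape is now a shade of grey.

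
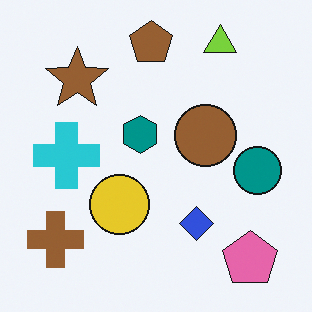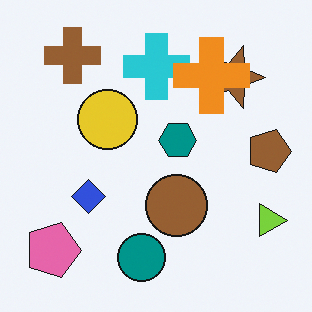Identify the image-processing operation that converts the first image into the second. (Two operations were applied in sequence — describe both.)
Rotated 90° clockwise, then overlaid with an additional orange cross.

The pink pentagon sits in the bottom-right of the first image and the bottom-left of the second — consistent with a whole-image 90° clockwise rotation. An orange cross appears in the second image that is absent from the first.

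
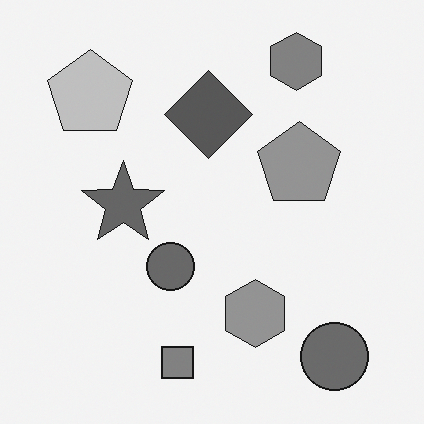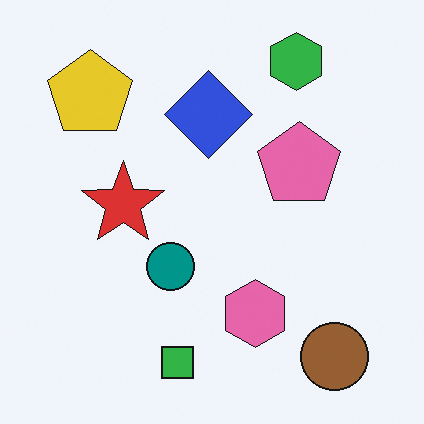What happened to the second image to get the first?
It was converted to grayscale.

All color is removed — every shape is now a shade of grey.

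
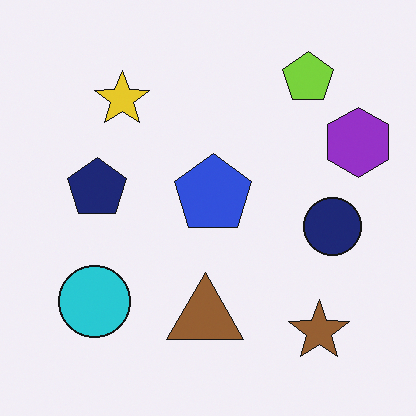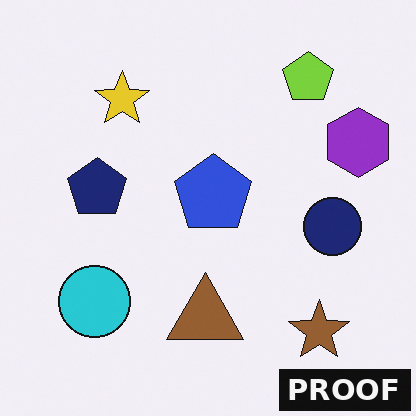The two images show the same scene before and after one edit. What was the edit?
Watermarked with the text "PROOF" in the lower-right corner.

A dark label reading "PROOF" appears in the lower-right corner.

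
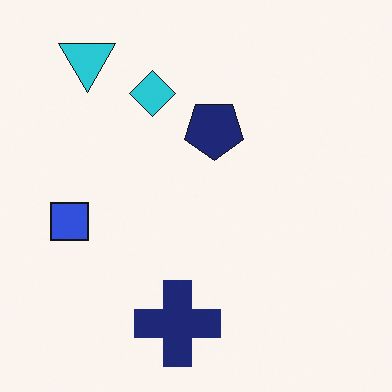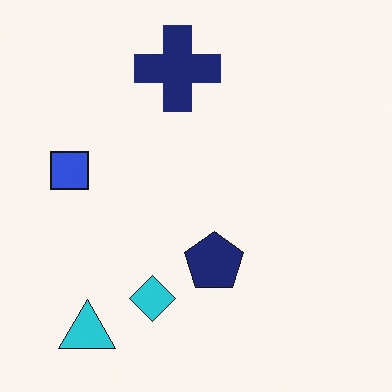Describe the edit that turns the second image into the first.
The first image is the second flipped vertically (top ↔ bottom).

The cyan triangle is in the bottom-left of the second image and the top-left of the first — shapes on opposite sides of the horizontal midline have swapped in a mirror flip.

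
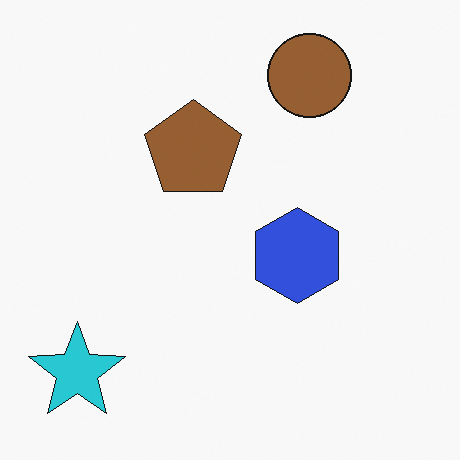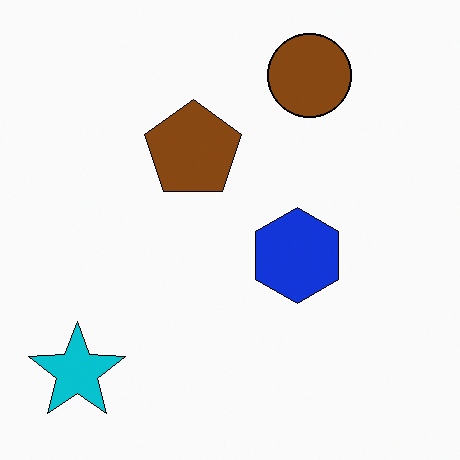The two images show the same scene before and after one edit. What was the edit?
The image was given slightly increased contrast.

Tones are pushed away from mid-grey across the whole image — a global contrast change.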